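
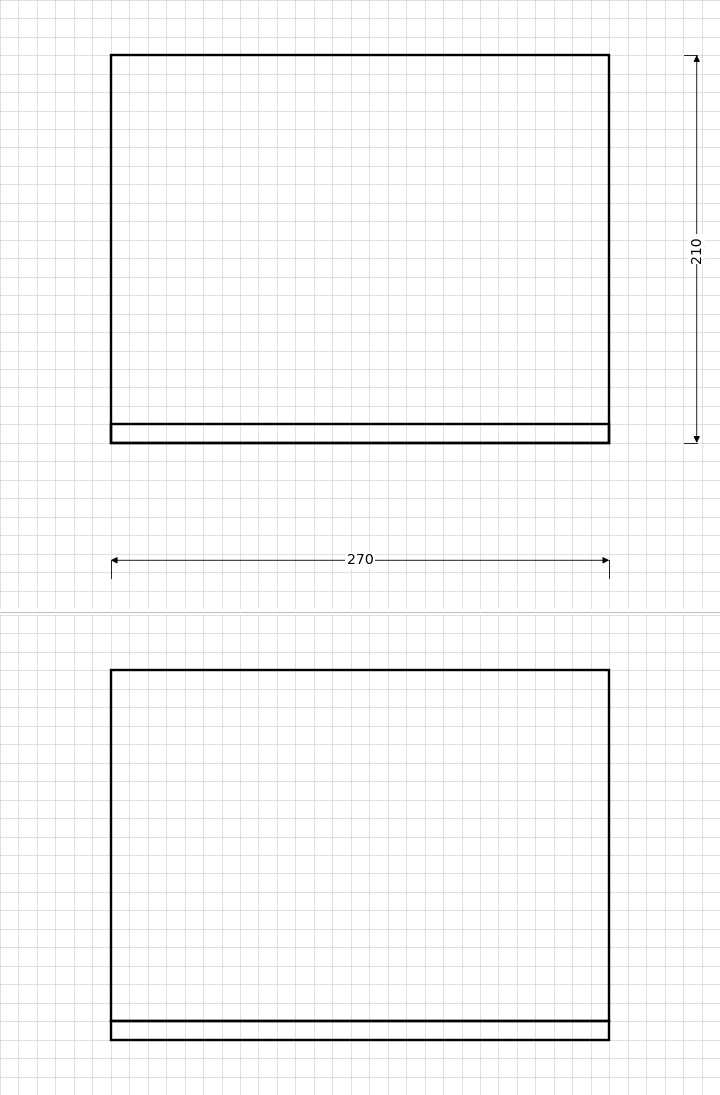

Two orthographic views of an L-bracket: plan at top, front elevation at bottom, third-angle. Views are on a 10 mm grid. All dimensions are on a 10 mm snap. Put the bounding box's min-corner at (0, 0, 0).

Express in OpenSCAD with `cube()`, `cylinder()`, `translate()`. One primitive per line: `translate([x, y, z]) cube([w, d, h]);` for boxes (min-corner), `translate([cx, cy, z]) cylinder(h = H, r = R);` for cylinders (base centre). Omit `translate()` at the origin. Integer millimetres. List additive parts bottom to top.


cube([270, 210, 10]);
translate([0, 0, 10]) cube([270, 10, 190]);


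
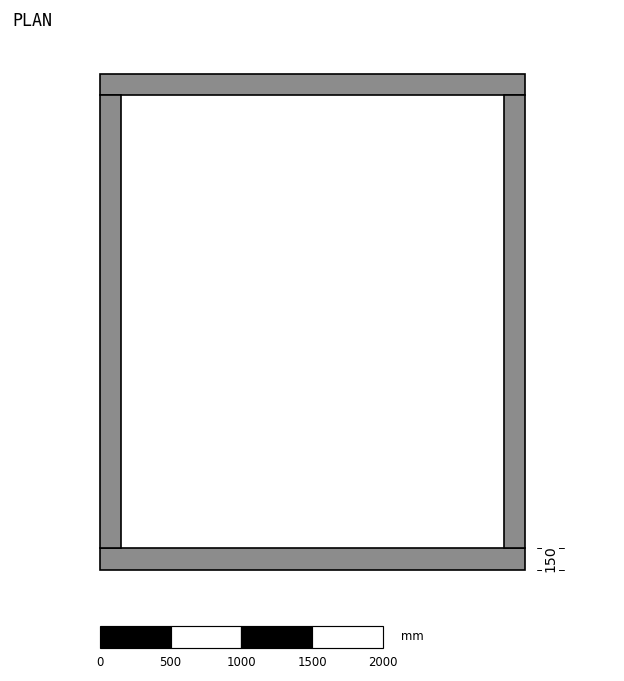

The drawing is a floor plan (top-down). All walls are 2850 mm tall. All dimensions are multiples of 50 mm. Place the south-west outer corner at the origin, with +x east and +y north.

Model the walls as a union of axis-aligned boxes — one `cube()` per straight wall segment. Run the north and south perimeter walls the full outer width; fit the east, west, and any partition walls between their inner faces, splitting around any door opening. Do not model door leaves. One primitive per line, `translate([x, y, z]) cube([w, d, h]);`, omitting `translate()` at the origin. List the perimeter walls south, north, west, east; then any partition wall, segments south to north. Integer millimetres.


cube([3000, 150, 2850]);
translate([0, 3350, 0]) cube([3000, 150, 2850]);
translate([0, 150, 0]) cube([150, 3200, 2850]);
translate([2850, 150, 0]) cube([150, 3200, 2850]);


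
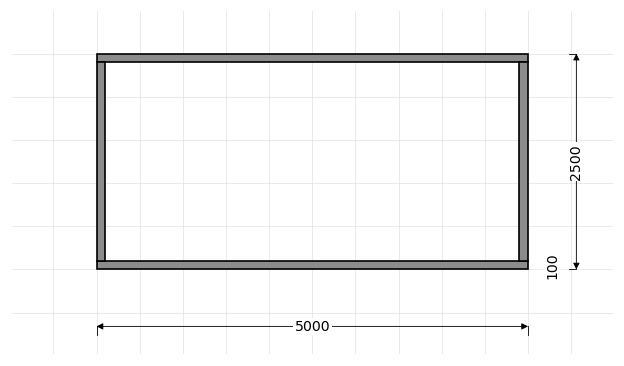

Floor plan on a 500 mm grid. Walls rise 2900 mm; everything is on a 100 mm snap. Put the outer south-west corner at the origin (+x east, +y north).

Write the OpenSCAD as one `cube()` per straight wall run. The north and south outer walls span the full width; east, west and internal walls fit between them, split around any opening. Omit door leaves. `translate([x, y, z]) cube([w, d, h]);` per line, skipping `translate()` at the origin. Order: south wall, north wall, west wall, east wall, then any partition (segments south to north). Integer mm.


cube([5000, 100, 2900]);
translate([0, 2400, 0]) cube([5000, 100, 2900]);
translate([0, 100, 0]) cube([100, 2300, 2900]);
translate([4900, 100, 0]) cube([100, 2300, 2900]);


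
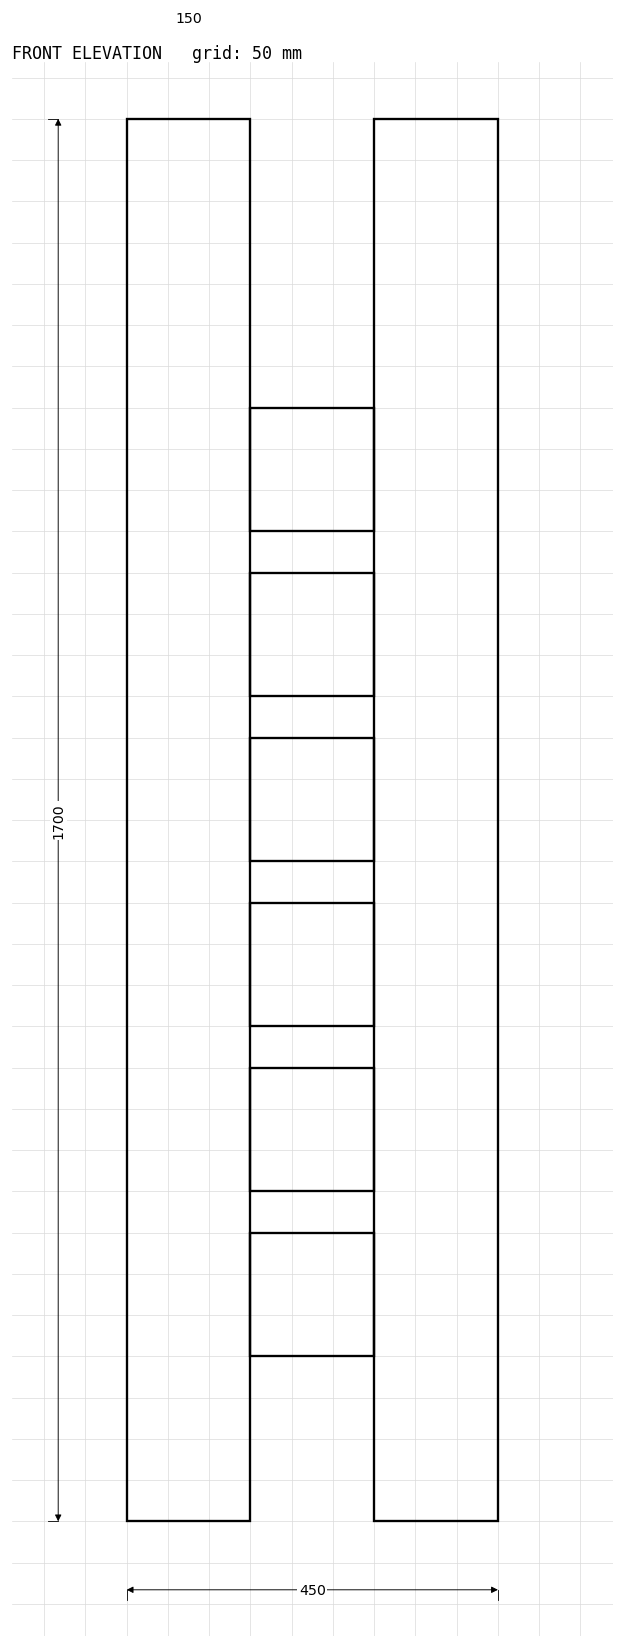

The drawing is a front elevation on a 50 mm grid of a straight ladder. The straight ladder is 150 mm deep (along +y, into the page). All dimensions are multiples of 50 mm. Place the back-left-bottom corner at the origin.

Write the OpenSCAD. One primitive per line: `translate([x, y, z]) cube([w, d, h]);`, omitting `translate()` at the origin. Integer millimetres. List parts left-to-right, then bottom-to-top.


cube([150, 150, 1700]);
translate([150, 0, 200]) cube([150, 150, 150]);
translate([150, 0, 400]) cube([150, 150, 150]);
translate([150, 0, 600]) cube([150, 150, 150]);
translate([150, 0, 800]) cube([150, 150, 150]);
translate([150, 0, 1000]) cube([150, 150, 150]);
translate([150, 0, 1200]) cube([150, 150, 150]);
translate([300, 0, 0]) cube([150, 150, 1700]);


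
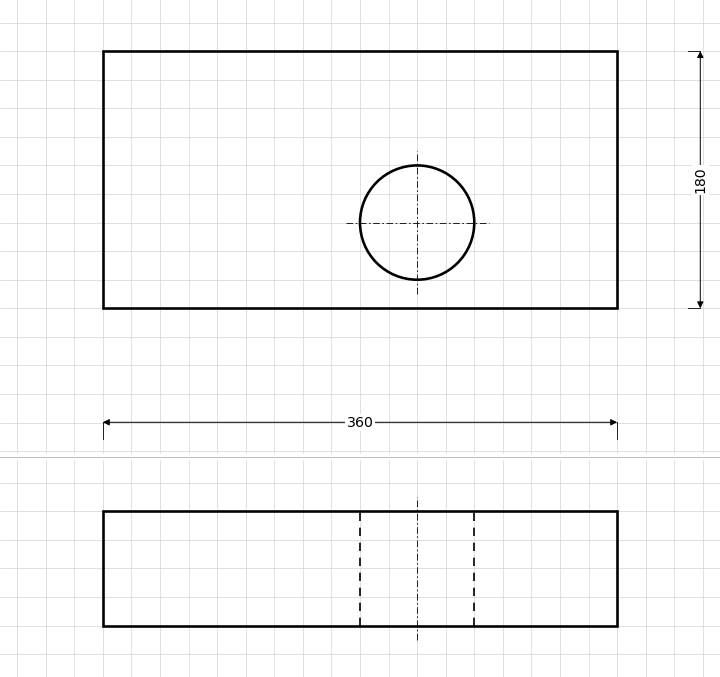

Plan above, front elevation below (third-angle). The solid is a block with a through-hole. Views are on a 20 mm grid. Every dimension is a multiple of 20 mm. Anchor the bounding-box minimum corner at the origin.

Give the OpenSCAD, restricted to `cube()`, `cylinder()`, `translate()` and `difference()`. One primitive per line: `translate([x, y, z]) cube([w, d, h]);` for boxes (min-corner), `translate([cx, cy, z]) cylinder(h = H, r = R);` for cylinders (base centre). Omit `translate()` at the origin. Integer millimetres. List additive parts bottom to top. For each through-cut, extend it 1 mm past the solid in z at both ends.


difference() {
  cube([360, 180, 80]);
  translate([220, 60, -1]) cylinder(h = 82, r = 40);
}


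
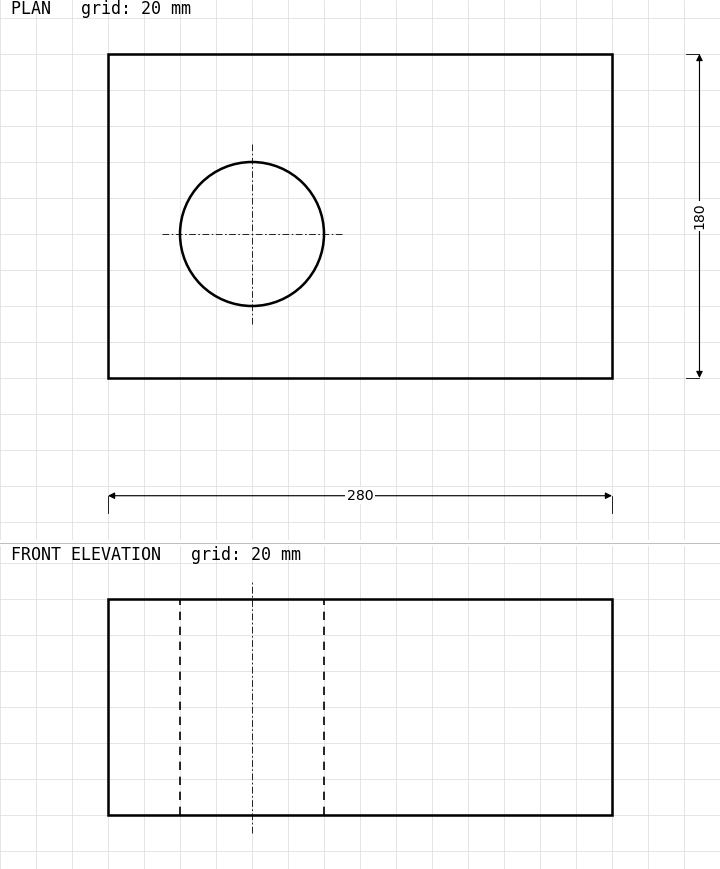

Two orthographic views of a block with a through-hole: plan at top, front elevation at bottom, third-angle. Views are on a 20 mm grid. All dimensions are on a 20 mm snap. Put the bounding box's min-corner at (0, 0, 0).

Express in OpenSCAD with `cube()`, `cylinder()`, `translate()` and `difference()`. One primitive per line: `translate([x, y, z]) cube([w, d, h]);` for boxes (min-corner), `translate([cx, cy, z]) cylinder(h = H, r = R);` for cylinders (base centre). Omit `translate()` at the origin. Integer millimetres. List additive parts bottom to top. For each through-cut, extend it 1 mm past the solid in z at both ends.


difference() {
  cube([280, 180, 120]);
  translate([80, 80, -1]) cylinder(h = 122, r = 40);
}


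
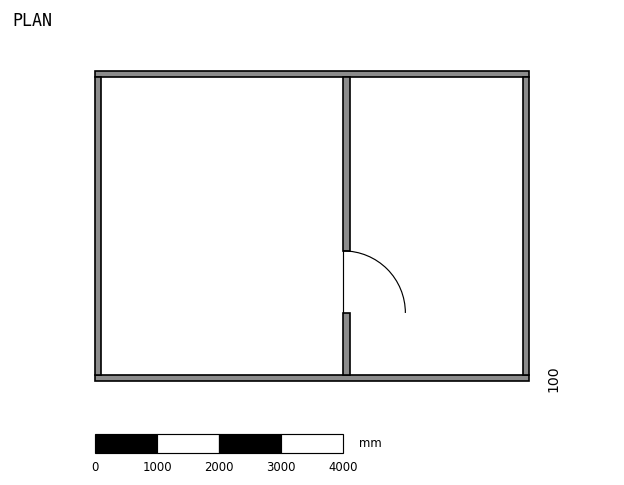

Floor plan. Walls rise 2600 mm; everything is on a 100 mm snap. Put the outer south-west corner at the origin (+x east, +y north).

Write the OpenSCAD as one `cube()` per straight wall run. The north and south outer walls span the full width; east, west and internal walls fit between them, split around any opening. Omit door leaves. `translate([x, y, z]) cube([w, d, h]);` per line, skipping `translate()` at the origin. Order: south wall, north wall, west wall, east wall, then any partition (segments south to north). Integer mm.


cube([7000, 100, 2600]);
translate([0, 4900, 0]) cube([7000, 100, 2600]);
translate([0, 100, 0]) cube([100, 4800, 2600]);
translate([6900, 100, 0]) cube([100, 4800, 2600]);
translate([4000, 100, 0]) cube([100, 1000, 2600]);
translate([4000, 2100, 0]) cube([100, 2800, 2600]);


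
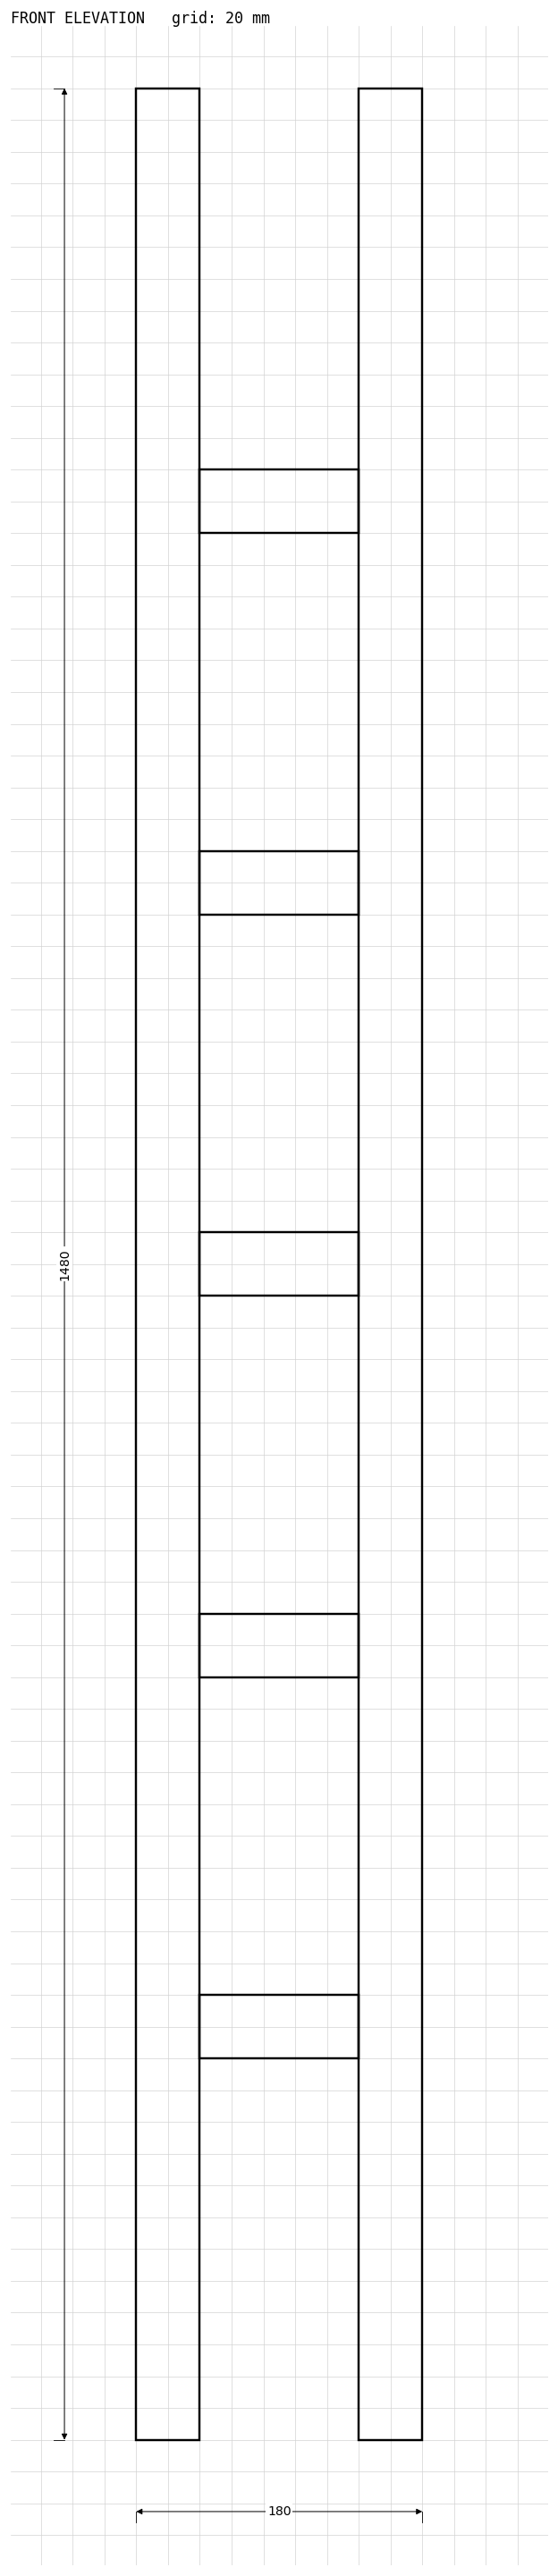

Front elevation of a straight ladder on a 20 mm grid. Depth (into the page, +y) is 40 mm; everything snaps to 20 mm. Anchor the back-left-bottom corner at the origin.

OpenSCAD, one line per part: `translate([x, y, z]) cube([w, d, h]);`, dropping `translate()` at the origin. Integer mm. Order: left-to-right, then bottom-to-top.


cube([40, 40, 1480]);
translate([40, 0, 240]) cube([100, 40, 40]);
translate([40, 0, 480]) cube([100, 40, 40]);
translate([40, 0, 720]) cube([100, 40, 40]);
translate([40, 0, 960]) cube([100, 40, 40]);
translate([40, 0, 1200]) cube([100, 40, 40]);
translate([140, 0, 0]) cube([40, 40, 1480]);


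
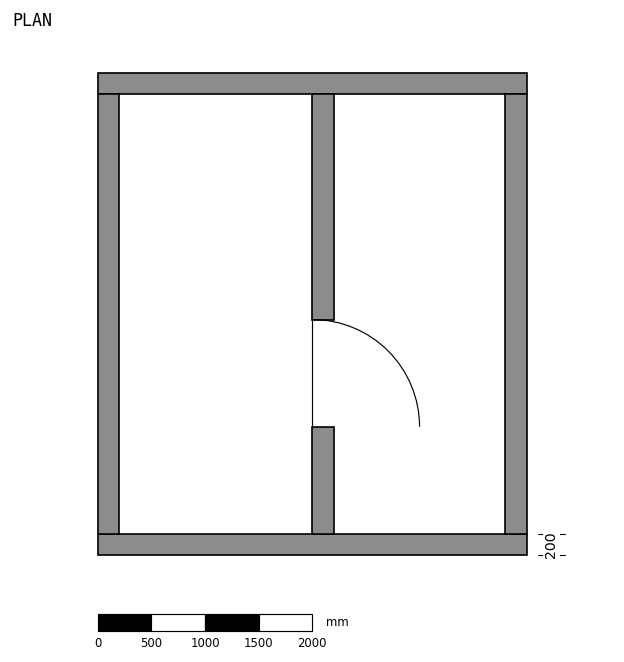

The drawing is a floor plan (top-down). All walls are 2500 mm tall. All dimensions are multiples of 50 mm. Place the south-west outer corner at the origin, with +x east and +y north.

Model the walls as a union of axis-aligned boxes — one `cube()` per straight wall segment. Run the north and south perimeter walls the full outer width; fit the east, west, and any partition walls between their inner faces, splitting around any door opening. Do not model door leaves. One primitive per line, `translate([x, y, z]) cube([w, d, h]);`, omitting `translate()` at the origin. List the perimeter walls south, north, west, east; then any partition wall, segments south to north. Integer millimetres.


cube([4000, 200, 2500]);
translate([0, 4300, 0]) cube([4000, 200, 2500]);
translate([0, 200, 0]) cube([200, 4100, 2500]);
translate([3800, 200, 0]) cube([200, 4100, 2500]);
translate([2000, 200, 0]) cube([200, 1000, 2500]);
translate([2000, 2200, 0]) cube([200, 2100, 2500]);


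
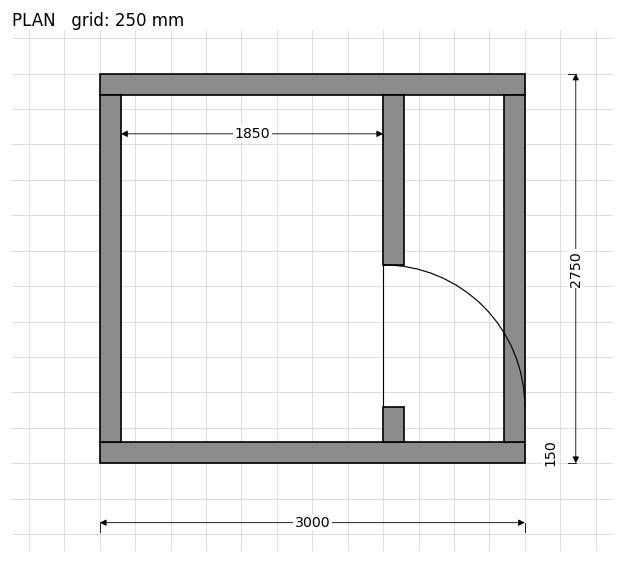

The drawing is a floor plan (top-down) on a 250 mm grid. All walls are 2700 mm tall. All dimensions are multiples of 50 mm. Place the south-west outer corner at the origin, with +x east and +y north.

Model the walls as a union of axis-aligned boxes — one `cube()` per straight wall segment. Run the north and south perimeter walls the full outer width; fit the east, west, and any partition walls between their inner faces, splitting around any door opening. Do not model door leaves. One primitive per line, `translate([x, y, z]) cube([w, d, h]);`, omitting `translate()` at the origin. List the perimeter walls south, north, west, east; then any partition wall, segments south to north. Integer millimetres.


cube([3000, 150, 2700]);
translate([0, 2600, 0]) cube([3000, 150, 2700]);
translate([0, 150, 0]) cube([150, 2450, 2700]);
translate([2850, 150, 0]) cube([150, 2450, 2700]);
translate([2000, 150, 0]) cube([150, 250, 2700]);
translate([2000, 1400, 0]) cube([150, 1200, 2700]);


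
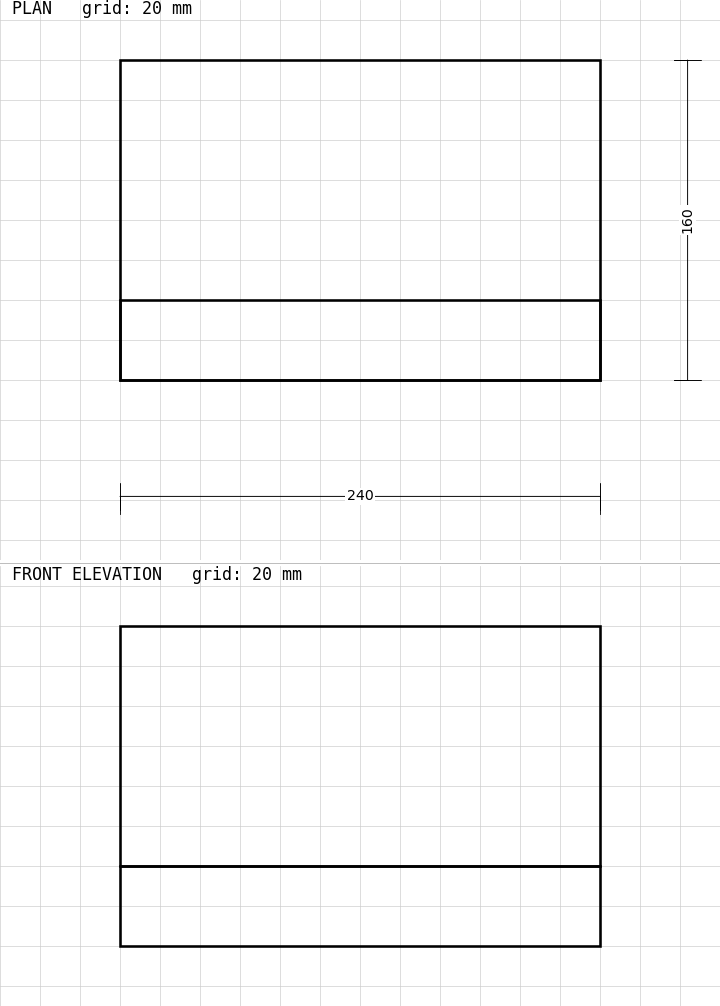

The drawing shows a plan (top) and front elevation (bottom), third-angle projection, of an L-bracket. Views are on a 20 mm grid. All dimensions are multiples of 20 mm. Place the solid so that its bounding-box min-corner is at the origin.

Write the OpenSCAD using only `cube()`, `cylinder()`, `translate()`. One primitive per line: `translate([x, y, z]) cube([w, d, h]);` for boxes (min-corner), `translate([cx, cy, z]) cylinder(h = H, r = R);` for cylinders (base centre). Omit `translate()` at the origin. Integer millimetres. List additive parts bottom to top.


cube([240, 160, 40]);
translate([0, 0, 40]) cube([240, 40, 120]);


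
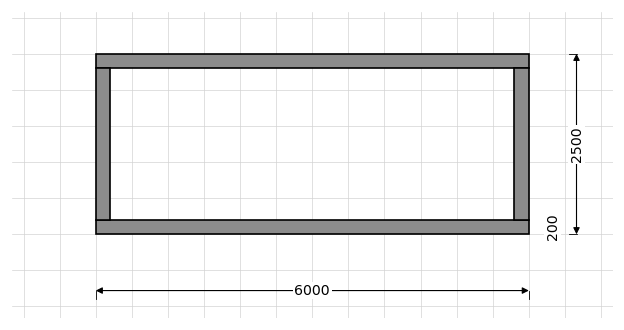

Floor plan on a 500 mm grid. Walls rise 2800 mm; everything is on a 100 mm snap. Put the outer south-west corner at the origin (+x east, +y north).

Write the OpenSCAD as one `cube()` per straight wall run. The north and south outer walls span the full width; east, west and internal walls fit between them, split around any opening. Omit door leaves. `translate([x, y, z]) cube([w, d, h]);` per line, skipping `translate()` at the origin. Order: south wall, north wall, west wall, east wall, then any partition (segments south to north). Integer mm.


cube([6000, 200, 2800]);
translate([0, 2300, 0]) cube([6000, 200, 2800]);
translate([0, 200, 0]) cube([200, 2100, 2800]);
translate([5800, 200, 0]) cube([200, 2100, 2800]);


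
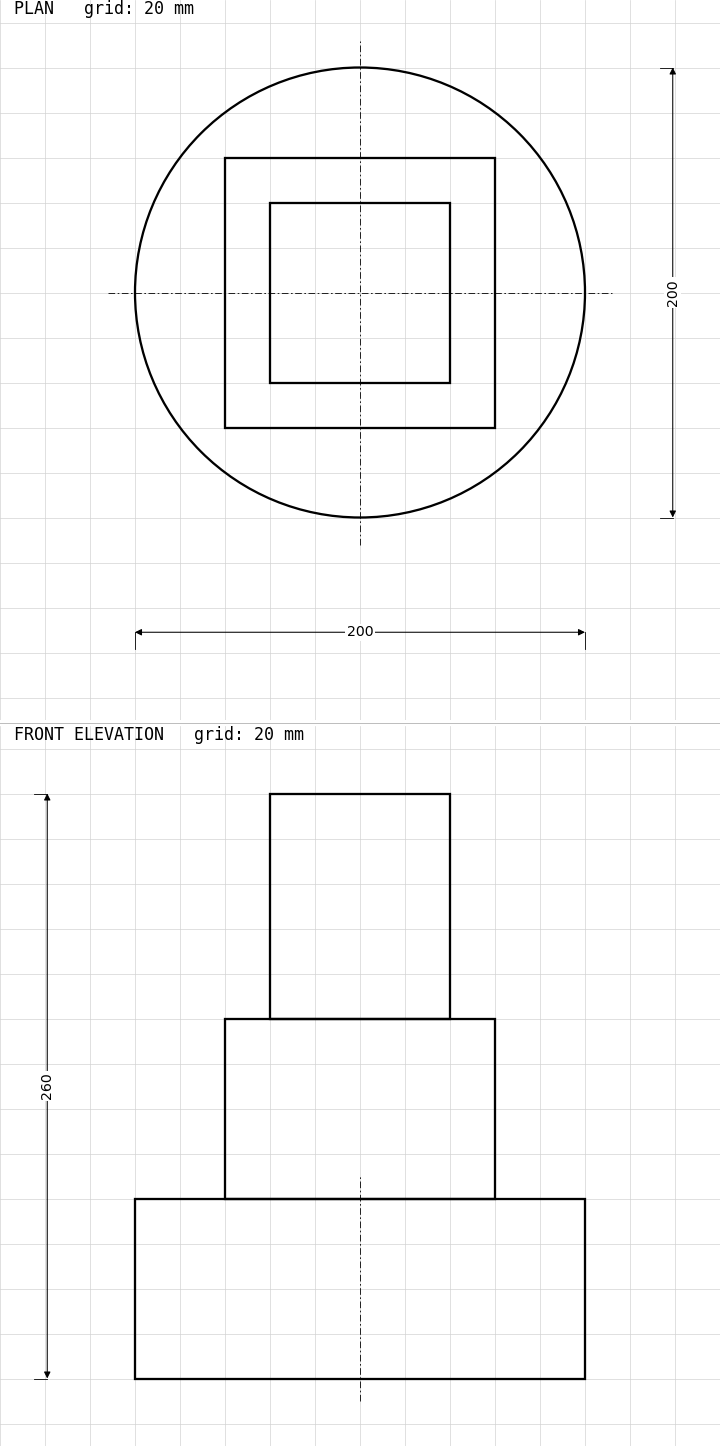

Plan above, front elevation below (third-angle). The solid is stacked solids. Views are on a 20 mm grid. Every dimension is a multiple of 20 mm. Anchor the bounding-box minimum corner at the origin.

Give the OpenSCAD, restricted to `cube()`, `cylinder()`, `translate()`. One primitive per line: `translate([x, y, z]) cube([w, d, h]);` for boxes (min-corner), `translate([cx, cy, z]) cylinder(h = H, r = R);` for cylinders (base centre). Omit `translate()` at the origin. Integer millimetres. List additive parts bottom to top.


translate([100, 100, 0]) cylinder(h = 80, r = 100);
translate([40, 40, 80]) cube([120, 120, 80]);
translate([60, 60, 160]) cube([80, 80, 100]);


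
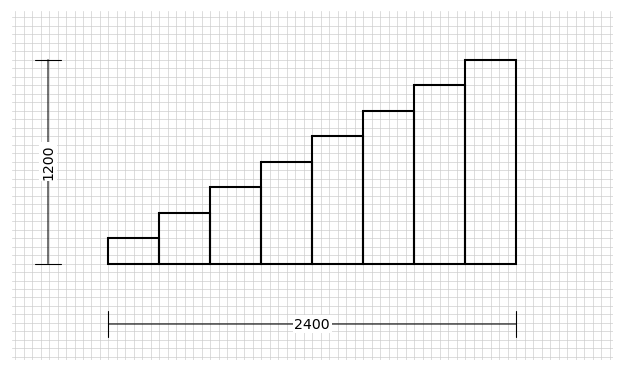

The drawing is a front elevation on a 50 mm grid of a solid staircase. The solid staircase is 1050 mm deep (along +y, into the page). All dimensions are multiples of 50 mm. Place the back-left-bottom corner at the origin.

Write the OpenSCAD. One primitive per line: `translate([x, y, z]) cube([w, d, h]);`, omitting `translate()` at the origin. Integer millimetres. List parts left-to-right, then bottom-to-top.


cube([300, 1050, 150]);
translate([300, 0, 0]) cube([300, 1050, 300]);
translate([600, 0, 0]) cube([300, 1050, 450]);
translate([900, 0, 0]) cube([300, 1050, 600]);
translate([1200, 0, 0]) cube([300, 1050, 750]);
translate([1500, 0, 0]) cube([300, 1050, 900]);
translate([1800, 0, 0]) cube([300, 1050, 1050]);
translate([2100, 0, 0]) cube([300, 1050, 1200]);


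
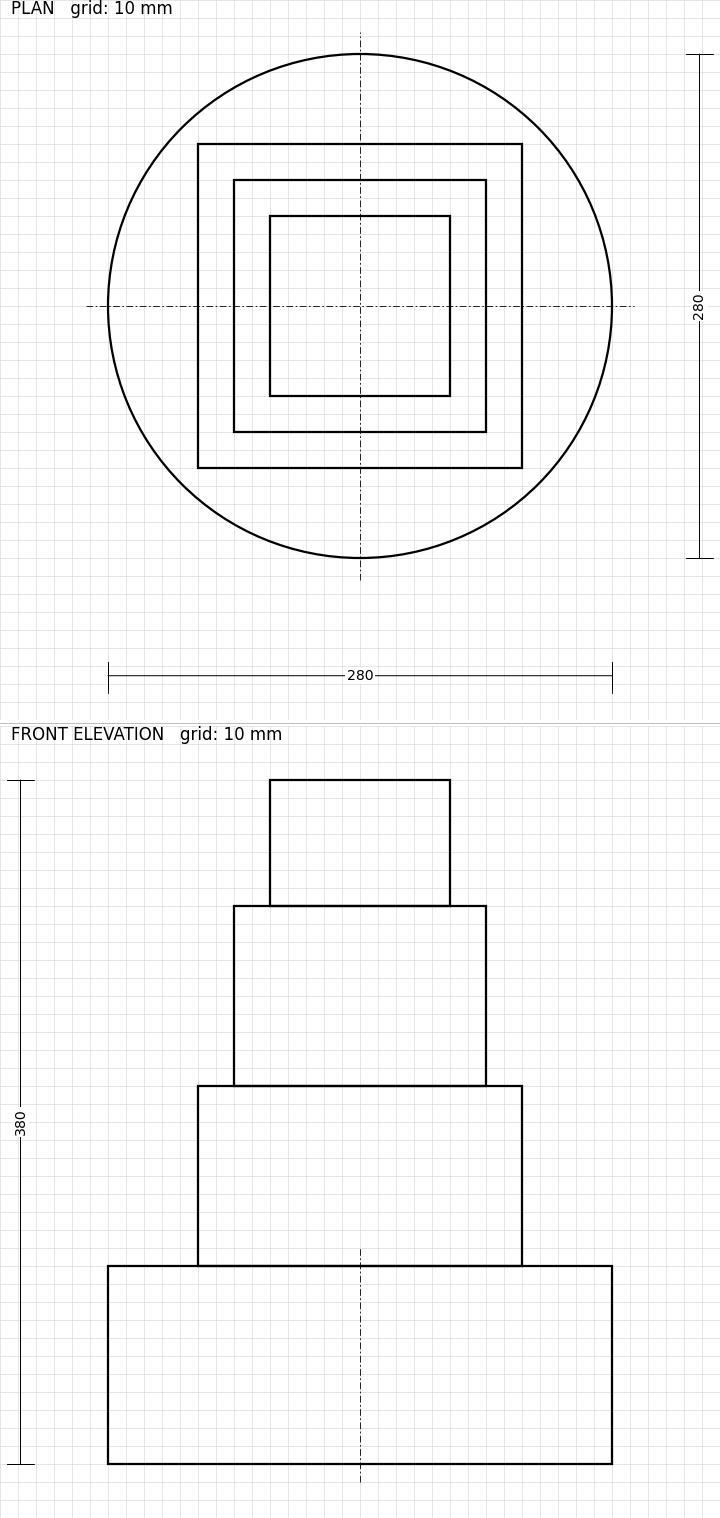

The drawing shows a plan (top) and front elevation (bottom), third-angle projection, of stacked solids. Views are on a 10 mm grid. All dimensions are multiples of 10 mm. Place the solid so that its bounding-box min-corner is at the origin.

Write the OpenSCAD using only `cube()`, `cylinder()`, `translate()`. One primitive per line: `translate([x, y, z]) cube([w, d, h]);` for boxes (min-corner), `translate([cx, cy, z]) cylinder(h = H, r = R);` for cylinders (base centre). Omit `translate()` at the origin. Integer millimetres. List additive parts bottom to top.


translate([140, 140, 0]) cylinder(h = 110, r = 140);
translate([50, 50, 110]) cube([180, 180, 100]);
translate([70, 70, 210]) cube([140, 140, 100]);
translate([90, 90, 310]) cube([100, 100, 70]);


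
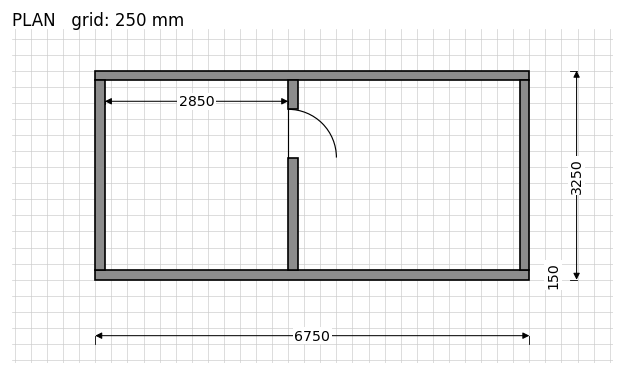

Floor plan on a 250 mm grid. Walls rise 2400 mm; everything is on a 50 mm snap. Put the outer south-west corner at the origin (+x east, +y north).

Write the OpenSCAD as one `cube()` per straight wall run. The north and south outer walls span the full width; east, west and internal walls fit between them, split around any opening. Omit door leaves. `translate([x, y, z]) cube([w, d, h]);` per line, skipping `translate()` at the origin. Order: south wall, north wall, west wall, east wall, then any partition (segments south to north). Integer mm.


cube([6750, 150, 2400]);
translate([0, 3100, 0]) cube([6750, 150, 2400]);
translate([0, 150, 0]) cube([150, 2950, 2400]);
translate([6600, 150, 0]) cube([150, 2950, 2400]);
translate([3000, 150, 0]) cube([150, 1750, 2400]);
translate([3000, 2650, 0]) cube([150, 450, 2400]);


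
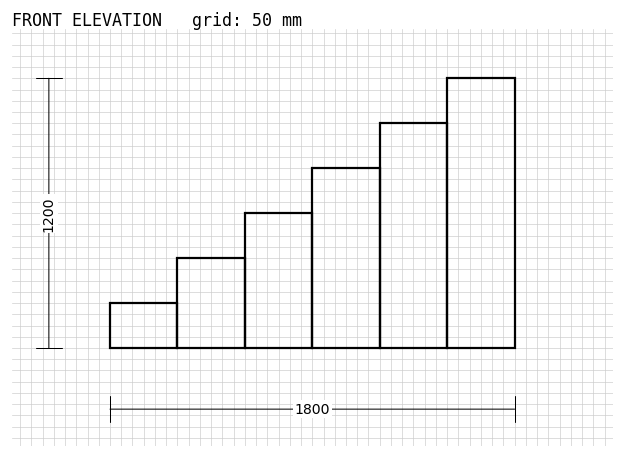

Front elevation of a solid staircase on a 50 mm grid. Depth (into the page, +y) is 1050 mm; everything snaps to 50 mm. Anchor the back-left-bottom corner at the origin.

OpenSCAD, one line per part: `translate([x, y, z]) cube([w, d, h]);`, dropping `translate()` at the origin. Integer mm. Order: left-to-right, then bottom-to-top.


cube([300, 1050, 200]);
translate([300, 0, 0]) cube([300, 1050, 400]);
translate([600, 0, 0]) cube([300, 1050, 600]);
translate([900, 0, 0]) cube([300, 1050, 800]);
translate([1200, 0, 0]) cube([300, 1050, 1000]);
translate([1500, 0, 0]) cube([300, 1050, 1200]);


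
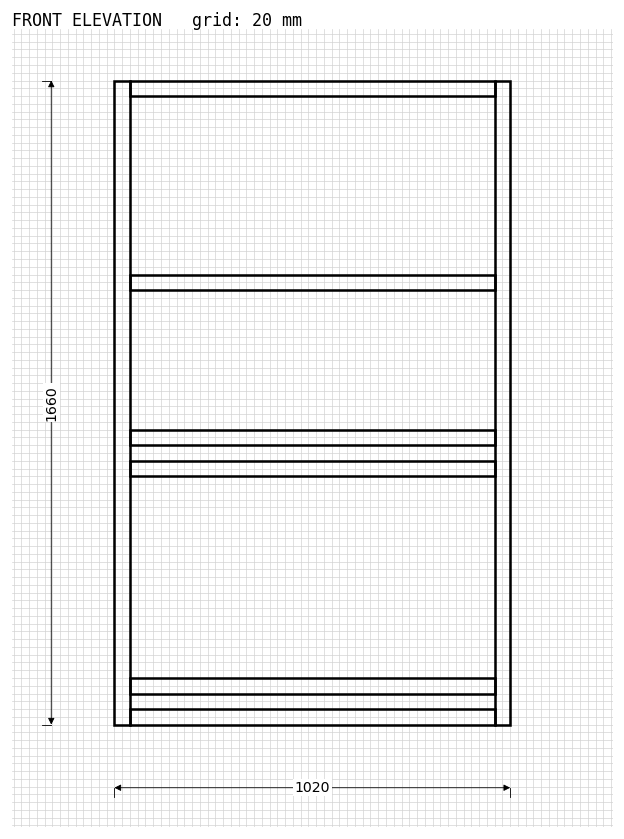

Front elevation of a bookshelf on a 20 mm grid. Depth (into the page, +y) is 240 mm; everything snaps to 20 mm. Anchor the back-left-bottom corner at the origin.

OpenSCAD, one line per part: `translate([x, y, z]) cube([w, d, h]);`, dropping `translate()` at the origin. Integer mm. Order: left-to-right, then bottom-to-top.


cube([40, 240, 1660]);
translate([40, 0, 0]) cube([940, 240, 40]);
translate([40, 0, 80]) cube([940, 240, 40]);
translate([40, 0, 640]) cube([940, 240, 40]);
translate([40, 0, 720]) cube([940, 240, 40]);
translate([40, 0, 1120]) cube([940, 240, 40]);
translate([40, 0, 1620]) cube([940, 240, 40]);
translate([980, 0, 0]) cube([40, 240, 1660]);


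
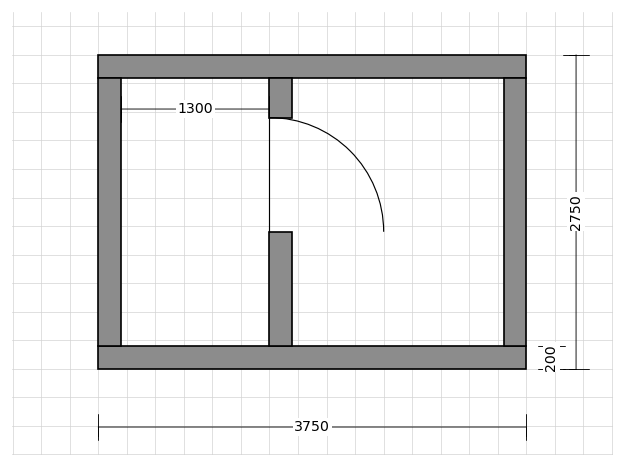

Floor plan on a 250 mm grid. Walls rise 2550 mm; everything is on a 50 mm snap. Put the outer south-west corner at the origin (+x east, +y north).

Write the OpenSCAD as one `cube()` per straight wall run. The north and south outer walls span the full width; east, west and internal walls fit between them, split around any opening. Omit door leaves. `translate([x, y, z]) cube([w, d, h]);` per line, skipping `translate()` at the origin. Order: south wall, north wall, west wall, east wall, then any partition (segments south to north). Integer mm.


cube([3750, 200, 2550]);
translate([0, 2550, 0]) cube([3750, 200, 2550]);
translate([0, 200, 0]) cube([200, 2350, 2550]);
translate([3550, 200, 0]) cube([200, 2350, 2550]);
translate([1500, 200, 0]) cube([200, 1000, 2550]);
translate([1500, 2200, 0]) cube([200, 350, 2550]);


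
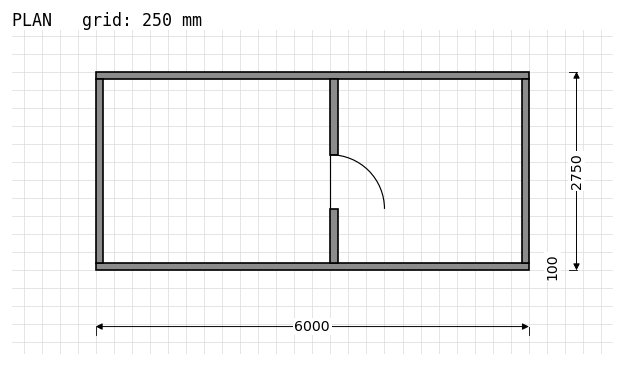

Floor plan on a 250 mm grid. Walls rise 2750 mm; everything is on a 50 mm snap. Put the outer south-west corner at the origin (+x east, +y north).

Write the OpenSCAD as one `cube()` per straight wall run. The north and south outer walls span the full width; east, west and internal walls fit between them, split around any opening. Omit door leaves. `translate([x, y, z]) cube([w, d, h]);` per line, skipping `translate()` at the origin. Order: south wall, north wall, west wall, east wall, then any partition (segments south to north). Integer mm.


cube([6000, 100, 2750]);
translate([0, 2650, 0]) cube([6000, 100, 2750]);
translate([0, 100, 0]) cube([100, 2550, 2750]);
translate([5900, 100, 0]) cube([100, 2550, 2750]);
translate([3250, 100, 0]) cube([100, 750, 2750]);
translate([3250, 1600, 0]) cube([100, 1050, 2750]);


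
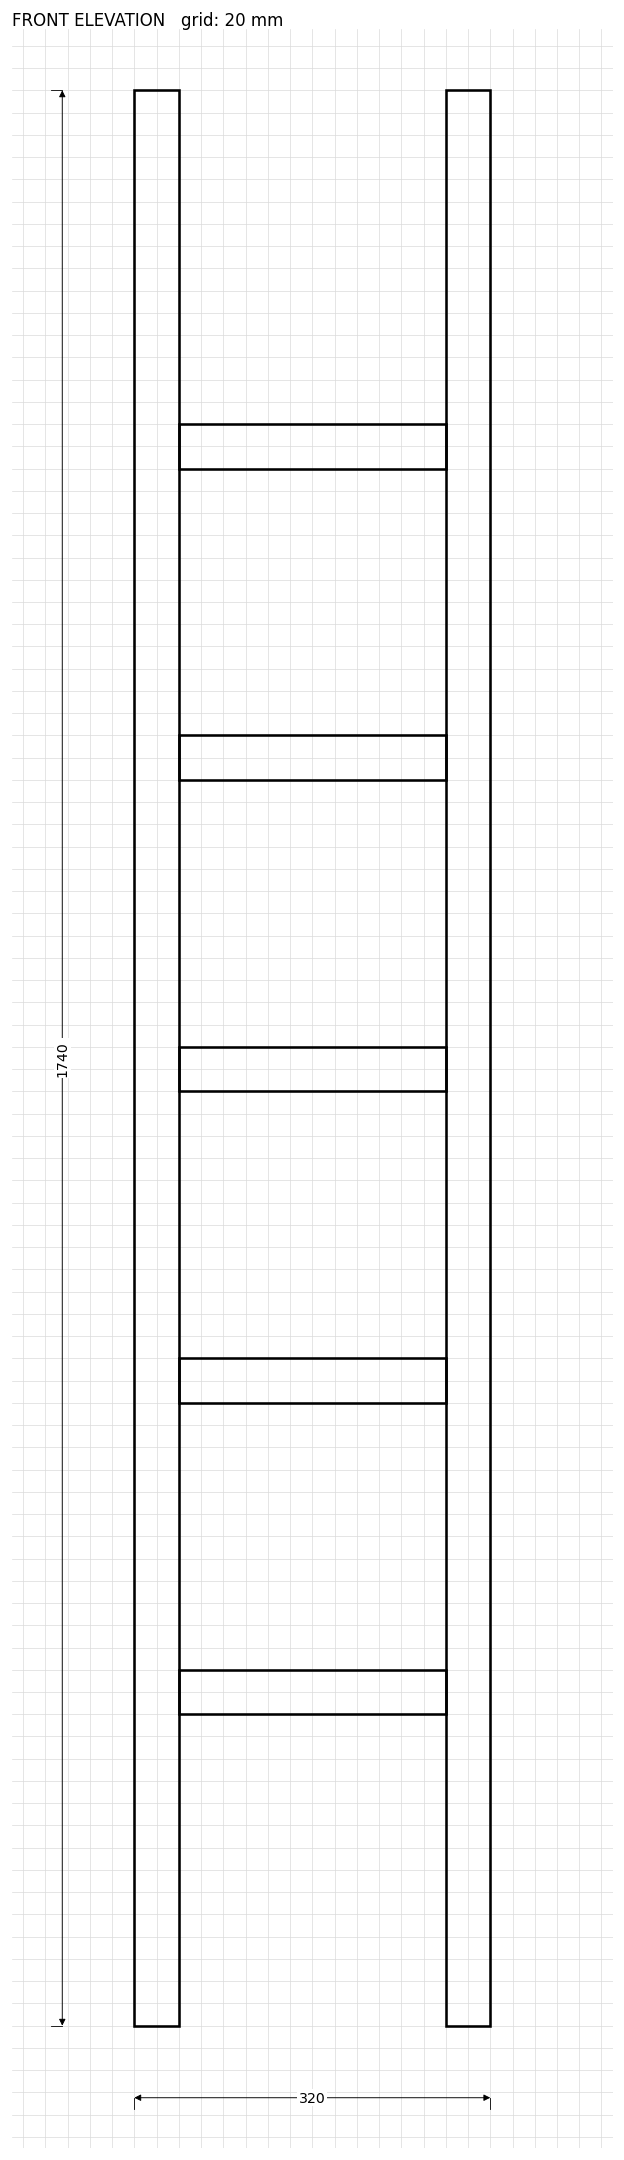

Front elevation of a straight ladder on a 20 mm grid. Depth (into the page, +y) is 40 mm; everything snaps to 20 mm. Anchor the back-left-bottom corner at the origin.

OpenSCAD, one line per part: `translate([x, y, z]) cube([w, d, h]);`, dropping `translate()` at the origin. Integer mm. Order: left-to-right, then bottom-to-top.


cube([40, 40, 1740]);
translate([40, 0, 280]) cube([240, 40, 40]);
translate([40, 0, 560]) cube([240, 40, 40]);
translate([40, 0, 840]) cube([240, 40, 40]);
translate([40, 0, 1120]) cube([240, 40, 40]);
translate([40, 0, 1400]) cube([240, 40, 40]);
translate([280, 0, 0]) cube([40, 40, 1740]);


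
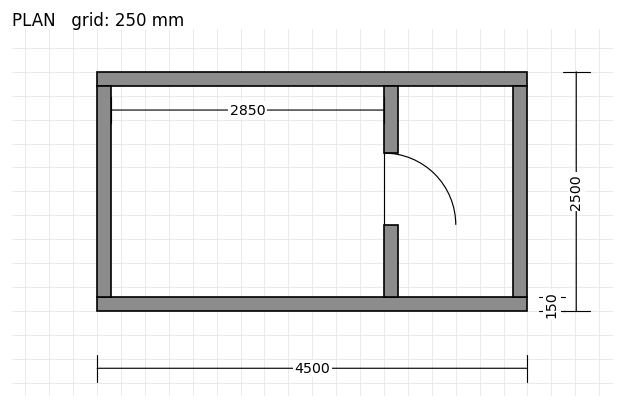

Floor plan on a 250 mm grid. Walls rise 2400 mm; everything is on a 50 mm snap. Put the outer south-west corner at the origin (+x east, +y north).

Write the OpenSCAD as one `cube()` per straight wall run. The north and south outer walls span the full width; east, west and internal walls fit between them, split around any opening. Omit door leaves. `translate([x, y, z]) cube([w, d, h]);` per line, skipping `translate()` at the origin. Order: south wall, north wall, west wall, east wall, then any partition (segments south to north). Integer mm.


cube([4500, 150, 2400]);
translate([0, 2350, 0]) cube([4500, 150, 2400]);
translate([0, 150, 0]) cube([150, 2200, 2400]);
translate([4350, 150, 0]) cube([150, 2200, 2400]);
translate([3000, 150, 0]) cube([150, 750, 2400]);
translate([3000, 1650, 0]) cube([150, 700, 2400]);


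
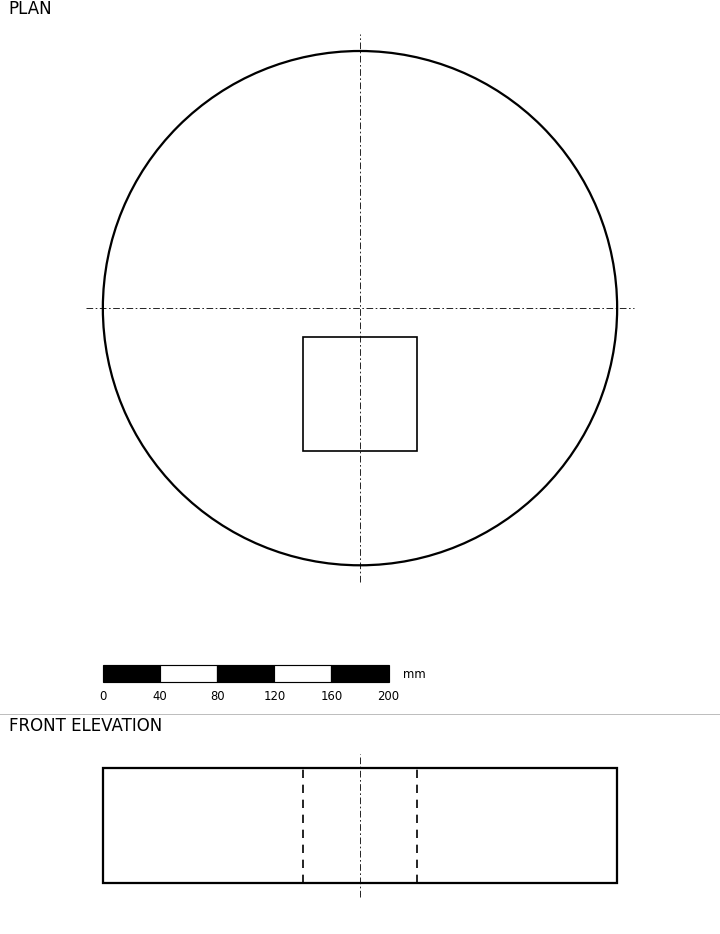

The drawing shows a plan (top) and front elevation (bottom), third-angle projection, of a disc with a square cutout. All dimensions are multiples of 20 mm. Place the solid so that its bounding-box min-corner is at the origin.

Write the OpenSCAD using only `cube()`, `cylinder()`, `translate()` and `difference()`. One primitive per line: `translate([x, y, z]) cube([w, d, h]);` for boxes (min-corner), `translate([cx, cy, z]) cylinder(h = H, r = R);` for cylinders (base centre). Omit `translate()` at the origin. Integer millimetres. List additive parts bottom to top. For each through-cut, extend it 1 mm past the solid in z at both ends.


difference() {
  translate([180, 180, 0]) cylinder(h = 80, r = 180);
  translate([140, 80, -1]) cube([80, 80, 82]);
}


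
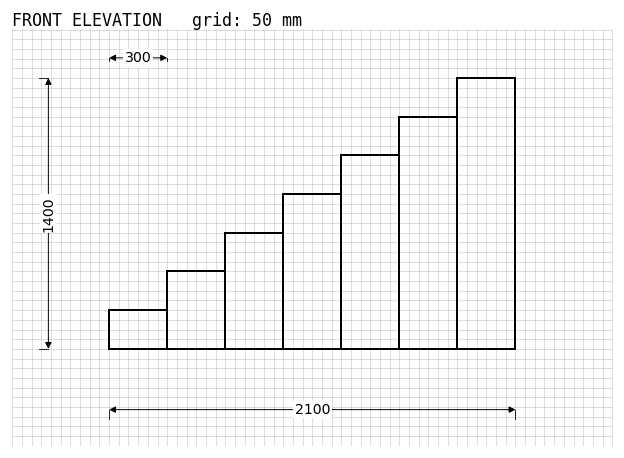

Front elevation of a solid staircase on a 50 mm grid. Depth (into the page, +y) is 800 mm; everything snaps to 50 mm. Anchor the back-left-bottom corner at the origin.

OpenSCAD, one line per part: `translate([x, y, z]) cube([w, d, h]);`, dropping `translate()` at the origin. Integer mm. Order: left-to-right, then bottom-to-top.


cube([300, 800, 200]);
translate([300, 0, 0]) cube([300, 800, 400]);
translate([600, 0, 0]) cube([300, 800, 600]);
translate([900, 0, 0]) cube([300, 800, 800]);
translate([1200, 0, 0]) cube([300, 800, 1000]);
translate([1500, 0, 0]) cube([300, 800, 1200]);
translate([1800, 0, 0]) cube([300, 800, 1400]);


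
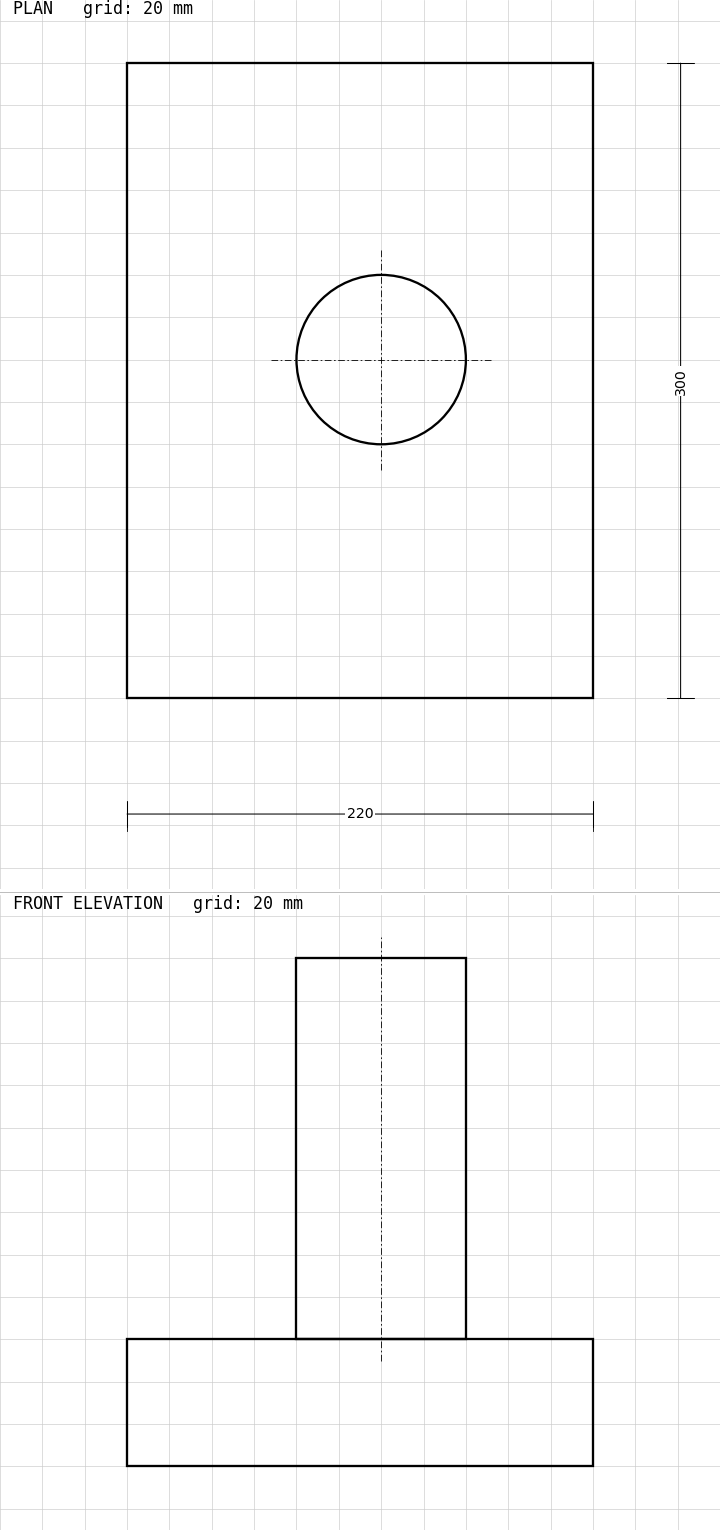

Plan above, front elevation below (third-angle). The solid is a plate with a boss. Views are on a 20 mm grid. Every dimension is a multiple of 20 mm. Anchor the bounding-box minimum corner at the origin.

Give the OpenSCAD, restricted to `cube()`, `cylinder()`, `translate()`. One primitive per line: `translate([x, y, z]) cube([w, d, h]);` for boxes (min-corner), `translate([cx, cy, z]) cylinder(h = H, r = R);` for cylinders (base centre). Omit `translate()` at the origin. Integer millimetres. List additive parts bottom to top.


cube([220, 300, 60]);
translate([120, 160, 60]) cylinder(h = 180, r = 40);


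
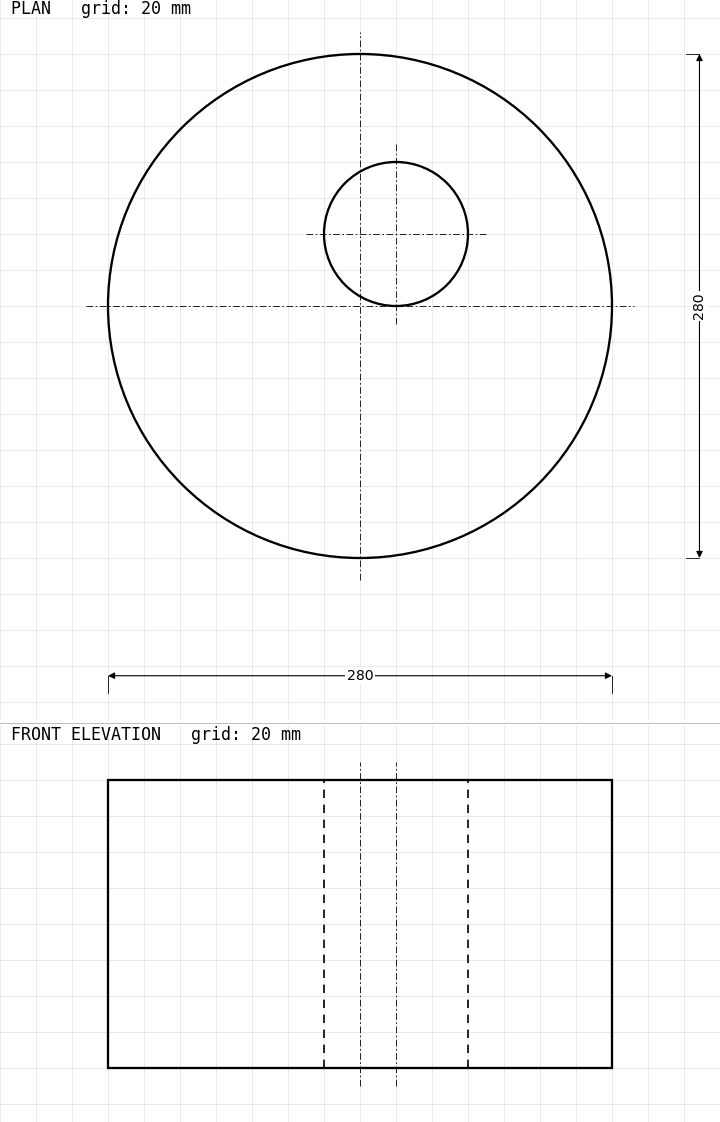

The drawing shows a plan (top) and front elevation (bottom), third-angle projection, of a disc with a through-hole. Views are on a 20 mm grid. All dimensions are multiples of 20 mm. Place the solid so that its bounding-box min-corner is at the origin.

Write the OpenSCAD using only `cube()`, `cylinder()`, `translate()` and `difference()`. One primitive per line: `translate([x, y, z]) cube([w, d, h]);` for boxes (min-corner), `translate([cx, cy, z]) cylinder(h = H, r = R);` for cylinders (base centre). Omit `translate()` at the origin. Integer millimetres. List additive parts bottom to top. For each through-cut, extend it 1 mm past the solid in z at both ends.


difference() {
  translate([140, 140, 0]) cylinder(h = 160, r = 140);
  translate([160, 180, -1]) cylinder(h = 162, r = 40);
}


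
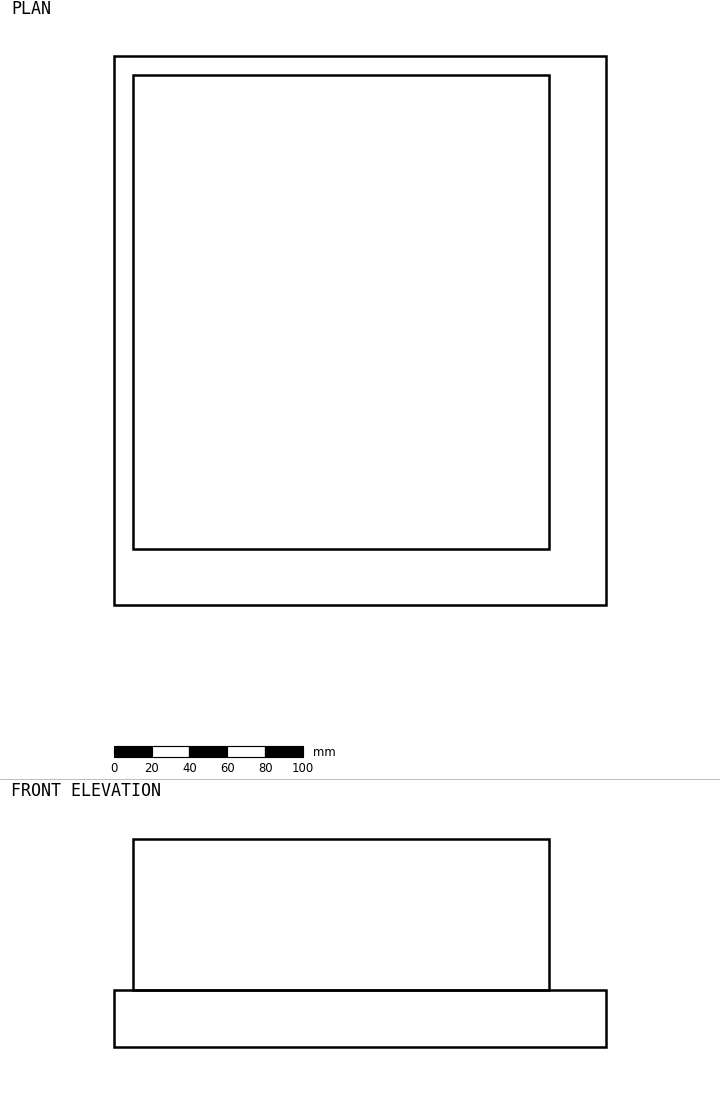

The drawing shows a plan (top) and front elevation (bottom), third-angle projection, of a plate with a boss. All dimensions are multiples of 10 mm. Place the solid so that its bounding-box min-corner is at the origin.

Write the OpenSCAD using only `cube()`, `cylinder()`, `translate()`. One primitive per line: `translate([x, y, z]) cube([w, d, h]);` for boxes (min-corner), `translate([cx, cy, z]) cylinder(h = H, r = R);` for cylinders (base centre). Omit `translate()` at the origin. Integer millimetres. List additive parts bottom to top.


cube([260, 290, 30]);
translate([10, 30, 30]) cube([220, 250, 80]);


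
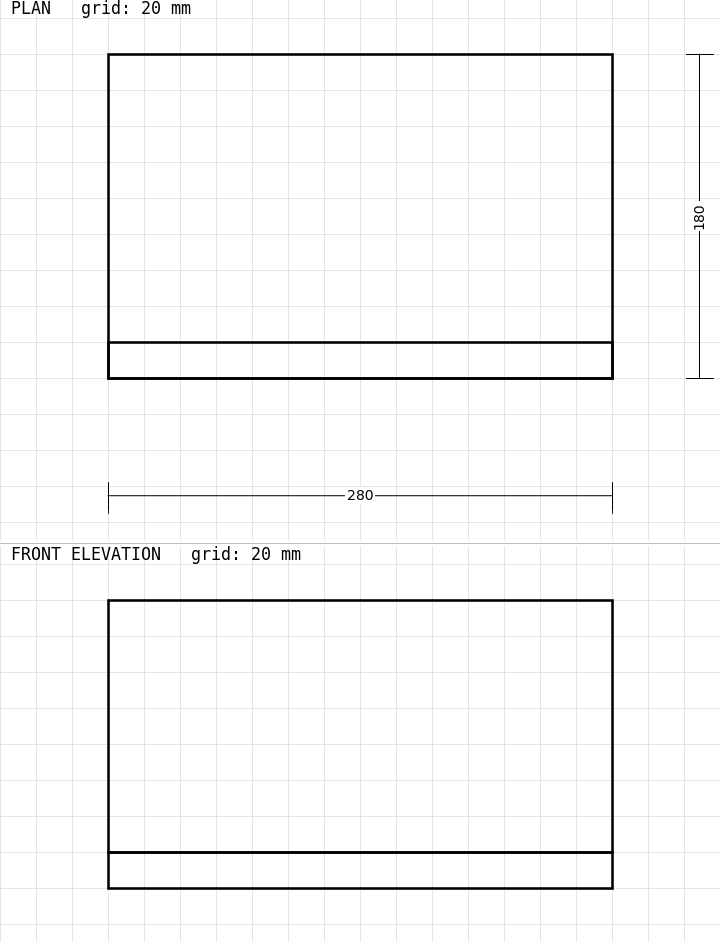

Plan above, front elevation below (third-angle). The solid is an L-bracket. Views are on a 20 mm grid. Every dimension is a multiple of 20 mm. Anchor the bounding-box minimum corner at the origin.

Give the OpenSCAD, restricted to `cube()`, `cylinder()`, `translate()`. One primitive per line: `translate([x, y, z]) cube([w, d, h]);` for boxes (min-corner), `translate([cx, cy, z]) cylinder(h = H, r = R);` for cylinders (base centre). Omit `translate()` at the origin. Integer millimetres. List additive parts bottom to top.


cube([280, 180, 20]);
translate([0, 0, 20]) cube([280, 20, 140]);


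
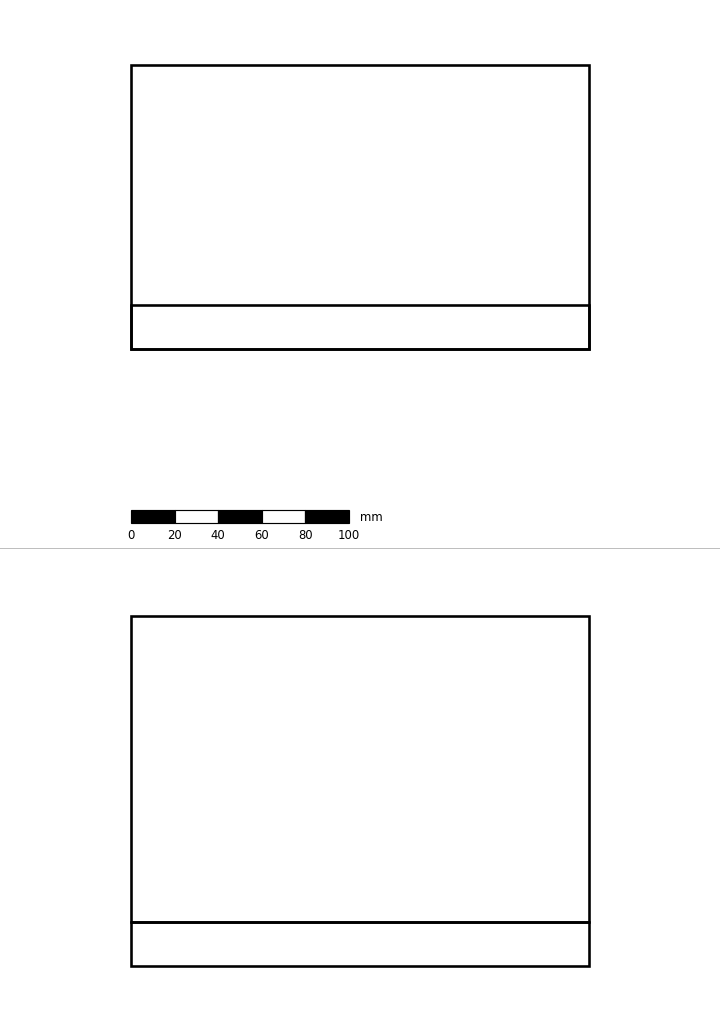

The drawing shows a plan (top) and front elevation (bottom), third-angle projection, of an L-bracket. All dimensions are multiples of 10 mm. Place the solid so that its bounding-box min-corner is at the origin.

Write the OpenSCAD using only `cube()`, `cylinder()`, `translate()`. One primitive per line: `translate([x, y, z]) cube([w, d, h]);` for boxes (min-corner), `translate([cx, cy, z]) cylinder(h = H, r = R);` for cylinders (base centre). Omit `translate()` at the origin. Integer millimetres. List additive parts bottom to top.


cube([210, 130, 20]);
translate([0, 0, 20]) cube([210, 20, 140]);


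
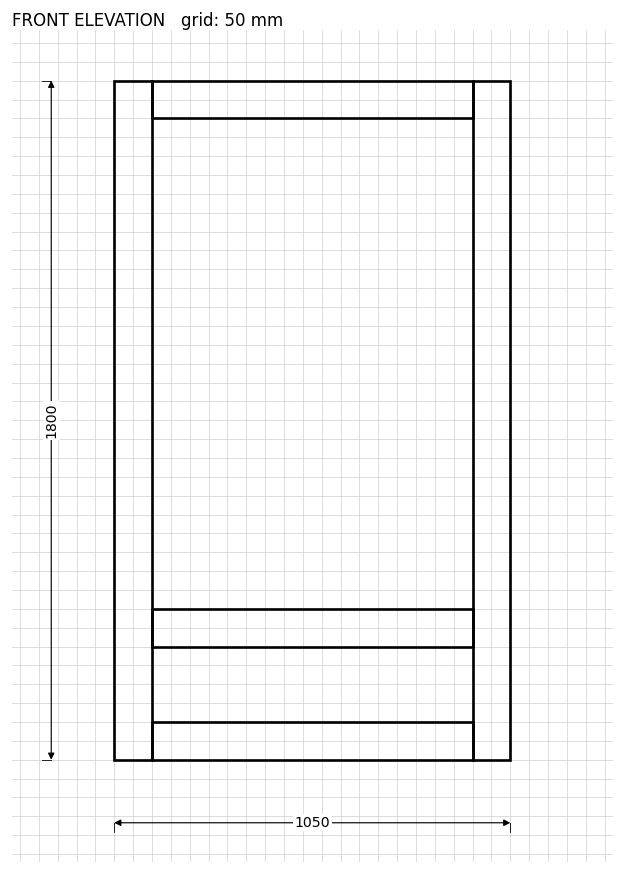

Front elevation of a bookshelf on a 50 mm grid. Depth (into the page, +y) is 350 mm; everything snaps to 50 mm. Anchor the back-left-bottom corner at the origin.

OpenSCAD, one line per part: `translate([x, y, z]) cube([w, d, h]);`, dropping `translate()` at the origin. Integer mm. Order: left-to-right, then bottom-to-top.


cube([100, 350, 1800]);
translate([100, 0, 0]) cube([850, 350, 100]);
translate([100, 0, 300]) cube([850, 350, 100]);
translate([100, 0, 1700]) cube([850, 350, 100]);
translate([950, 0, 0]) cube([100, 350, 1800]);


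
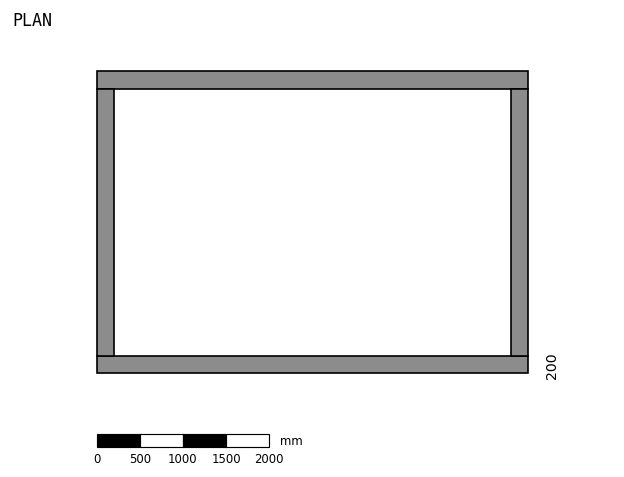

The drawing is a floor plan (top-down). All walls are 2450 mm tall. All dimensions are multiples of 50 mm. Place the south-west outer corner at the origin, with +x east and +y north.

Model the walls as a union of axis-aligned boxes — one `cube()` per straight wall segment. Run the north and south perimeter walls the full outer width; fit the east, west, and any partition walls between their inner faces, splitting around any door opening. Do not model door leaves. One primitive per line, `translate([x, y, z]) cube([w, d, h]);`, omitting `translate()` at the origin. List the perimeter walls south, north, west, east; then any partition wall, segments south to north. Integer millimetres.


cube([5000, 200, 2450]);
translate([0, 3300, 0]) cube([5000, 200, 2450]);
translate([0, 200, 0]) cube([200, 3100, 2450]);
translate([4800, 200, 0]) cube([200, 3100, 2450]);


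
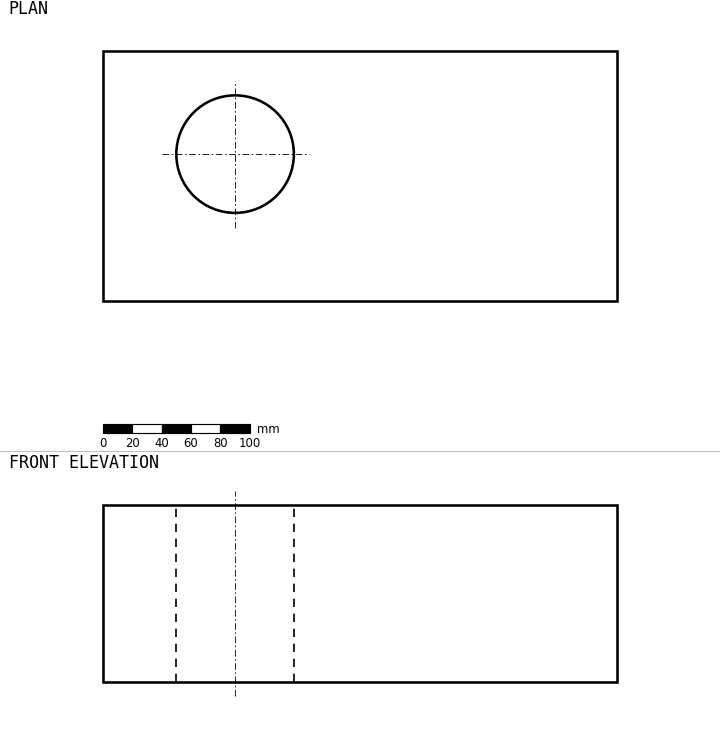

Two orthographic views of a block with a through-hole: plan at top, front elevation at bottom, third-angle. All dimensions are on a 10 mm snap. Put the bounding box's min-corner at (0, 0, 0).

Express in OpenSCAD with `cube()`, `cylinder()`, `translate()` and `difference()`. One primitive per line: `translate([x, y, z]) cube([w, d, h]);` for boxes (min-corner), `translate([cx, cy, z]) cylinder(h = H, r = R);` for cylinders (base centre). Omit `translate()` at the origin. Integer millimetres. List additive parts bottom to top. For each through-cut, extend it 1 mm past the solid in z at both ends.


difference() {
  cube([350, 170, 120]);
  translate([90, 100, -1]) cylinder(h = 122, r = 40);
}


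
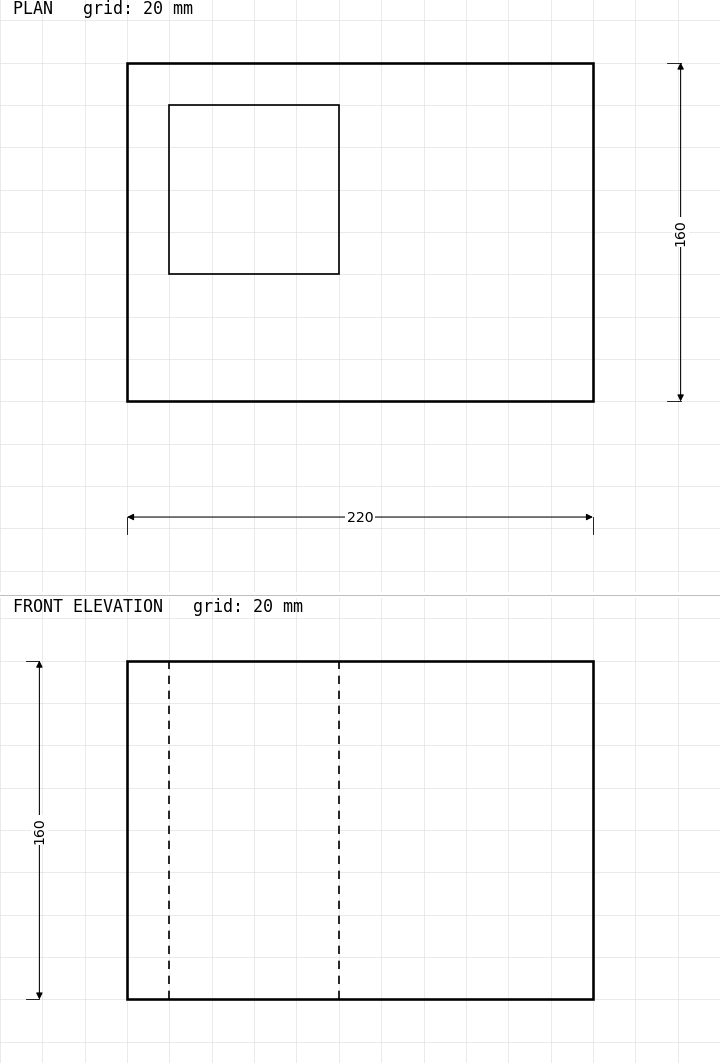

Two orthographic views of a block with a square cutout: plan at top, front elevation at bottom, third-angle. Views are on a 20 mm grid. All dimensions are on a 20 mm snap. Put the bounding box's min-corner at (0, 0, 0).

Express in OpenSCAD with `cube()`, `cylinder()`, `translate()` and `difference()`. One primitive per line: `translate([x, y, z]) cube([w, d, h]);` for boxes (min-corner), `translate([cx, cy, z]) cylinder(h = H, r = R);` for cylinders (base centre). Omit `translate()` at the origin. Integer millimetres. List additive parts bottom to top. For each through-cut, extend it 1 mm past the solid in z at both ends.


difference() {
  cube([220, 160, 160]);
  translate([20, 60, -1]) cube([80, 80, 162]);
}


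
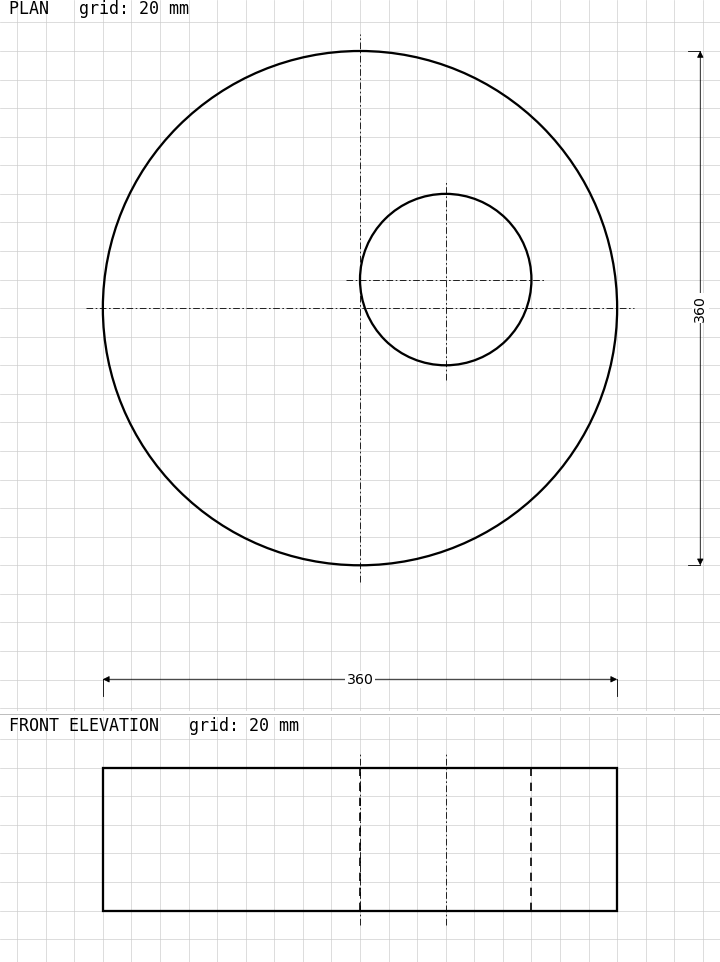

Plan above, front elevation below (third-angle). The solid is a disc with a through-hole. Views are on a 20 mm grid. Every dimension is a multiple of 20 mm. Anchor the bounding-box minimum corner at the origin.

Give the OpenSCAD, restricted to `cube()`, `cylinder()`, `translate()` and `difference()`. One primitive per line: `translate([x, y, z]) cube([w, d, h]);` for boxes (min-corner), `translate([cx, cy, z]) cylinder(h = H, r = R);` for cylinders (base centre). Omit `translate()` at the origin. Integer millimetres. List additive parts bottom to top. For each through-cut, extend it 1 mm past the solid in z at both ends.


difference() {
  translate([180, 180, 0]) cylinder(h = 100, r = 180);
  translate([240, 200, -1]) cylinder(h = 102, r = 60);
}


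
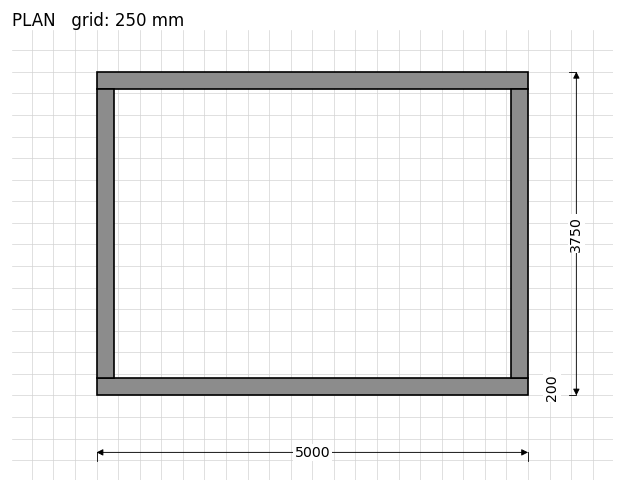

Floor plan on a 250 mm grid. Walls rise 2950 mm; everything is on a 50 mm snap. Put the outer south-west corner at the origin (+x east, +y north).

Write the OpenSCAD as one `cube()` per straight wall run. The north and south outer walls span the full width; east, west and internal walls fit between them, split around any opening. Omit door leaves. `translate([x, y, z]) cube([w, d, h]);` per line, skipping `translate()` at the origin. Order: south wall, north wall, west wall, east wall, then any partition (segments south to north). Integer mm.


cube([5000, 200, 2950]);
translate([0, 3550, 0]) cube([5000, 200, 2950]);
translate([0, 200, 0]) cube([200, 3350, 2950]);
translate([4800, 200, 0]) cube([200, 3350, 2950]);


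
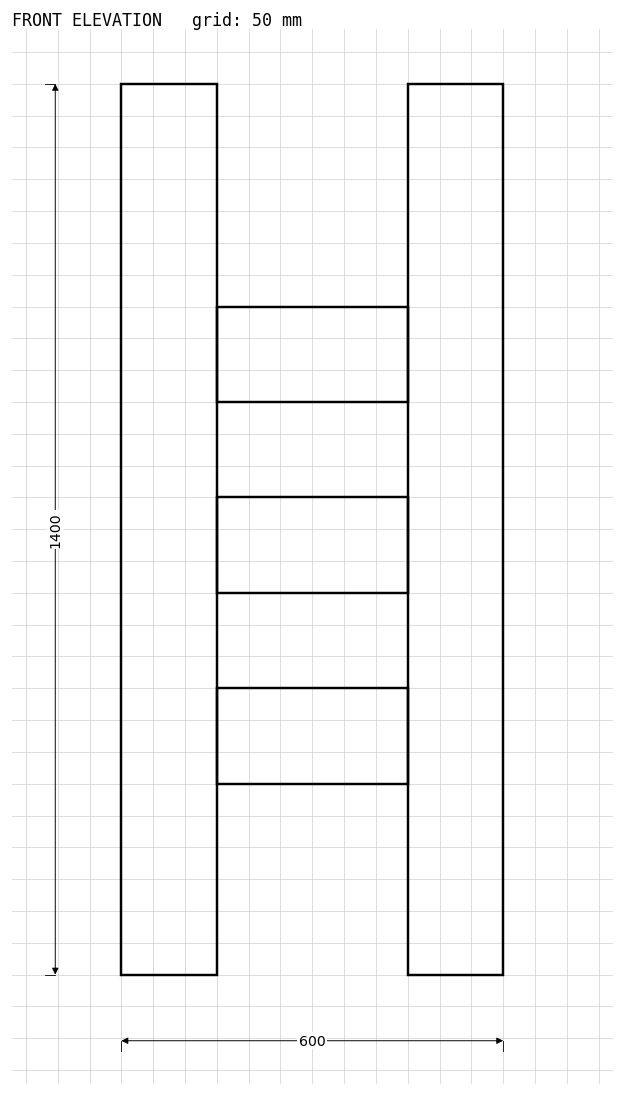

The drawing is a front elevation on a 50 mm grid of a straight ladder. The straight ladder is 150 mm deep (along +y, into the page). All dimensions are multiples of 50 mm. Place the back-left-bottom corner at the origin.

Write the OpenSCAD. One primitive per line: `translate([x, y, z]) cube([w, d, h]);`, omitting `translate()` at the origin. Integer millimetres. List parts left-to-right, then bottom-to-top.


cube([150, 150, 1400]);
translate([150, 0, 300]) cube([300, 150, 150]);
translate([150, 0, 600]) cube([300, 150, 150]);
translate([150, 0, 900]) cube([300, 150, 150]);
translate([450, 0, 0]) cube([150, 150, 1400]);
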